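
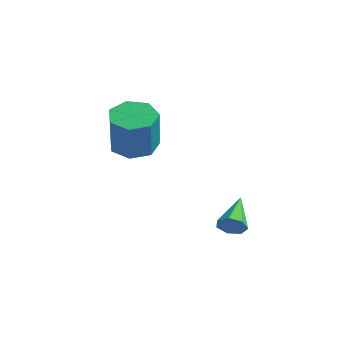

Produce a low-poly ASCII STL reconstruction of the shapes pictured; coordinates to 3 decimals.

solid 
facet normal -0.348 0.280 -0.895
outer loop
vertex -0.005 0.871 1.738
vertex -0.933 0.762 2.065
vertex -0.359 1.569 2.094
endloop
endfacet
facet normal 0.842 0.512 -0.167
outer loop
vertex -0.005 0.871 1.738
vertex -0.359 1.569 2.094
vertex 0.721 0.287 3.609
endloop
endfacet
facet normal 0.842 0.513 -0.167
outer loop
vertex 0.721 0.287 3.609
vertex -0.359 1.569 2.094
vertex 0.367 0.984 3.964
endloop
endfacet
facet normal 0.347 -0.280 0.895
outer loop
vertex 0.721 0.287 3.609
vertex 0.367 0.984 3.964
vertex -0.207 0.178 3.935
endloop
endfacet
facet normal -0.347 0.279 -0.895
outer loop
vertex -0.359 1.569 2.094
vertex -0.933 0.762 2.065
vertex -1.146 1.659 2.427
endloop
endfacet
facet normal 0.202 0.954 0.220
outer loop
vertex -0.359 1.569 2.094
vertex -1.146 1.659 2.427
vertex 0.367 0.984 3.964
endloop
endfacet
facet normal 0.202 0.954 0.220
outer loop
vertex 0.367 0.984 3.964
vertex -1.146 1.659 2.427
vertex -0.42 1.074 4.298
endloop
endfacet
facet normal 0.348 -0.280 0.895
outer loop
vertex 0.367 0.984 3.964
vertex -0.42 1.074 4.298
vertex -0.207 0.178 3.935
endloop
endfacet
facet normal -0.348 0.279 -0.895
outer loop
vertex -1.146 1.659 2.427
vertex -0.933 0.762 2.065
vertex -1.772 1.074 2.488
endloop
endfacet
facet normal -0.590 0.677 0.440
outer loop
vertex -1.146 1.659 2.427
vertex -1.772 1.074 2.488
vertex -0.42 1.074 4.298
endloop
endfacet
facet normal -0.590 0.677 0.441
outer loop
vertex -0.42 1.074 4.298
vertex -1.772 1.074 2.488
vertex -1.046 0.489 4.358
endloop
endfacet
facet normal 0.347 -0.280 0.895
outer loop
vertex -0.42 1.074 4.298
vertex -1.046 0.489 4.358
vertex -0.207 0.178 3.935
endloop
endfacet
facet normal -0.347 0.280 -0.895
outer loop
vertex -1.772 1.074 2.488
vertex -0.933 0.762 2.065
vertex -1.767 0.254 2.23
endloop
endfacet
facet normal -0.938 -0.109 0.330
outer loop
vertex -1.772 1.074 2.488
vertex -1.767 0.254 2.23
vertex -1.046 0.489 4.358
endloop
endfacet
facet normal -0.938 -0.111 0.330
outer loop
vertex -1.046 0.489 4.358
vertex -1.767 0.254 2.23
vertex -1.04 -0.33 4.1
endloop
endfacet
facet normal 0.348 -0.279 0.895
outer loop
vertex -1.046 0.489 4.358
vertex -1.04 -0.33 4.1
vertex -0.207 0.178 3.935
endloop
endfacet
facet normal -0.348 0.280 -0.895
outer loop
vertex -1.767 0.254 2.23
vertex -0.933 0.762 2.065
vertex -1.134 -0.183 1.847
endloop
endfacet
facet normal -0.580 -0.814 -0.029
outer loop
vertex -1.767 0.254 2.23
vertex -1.134 -0.183 1.847
vertex -1.04 -0.33 4.1
endloop
endfacet
facet normal -0.580 -0.814 -0.029
outer loop
vertex -1.04 -0.33 4.1
vertex -1.134 -0.183 1.847
vertex -0.407 -0.767 3.718
endloop
endfacet
facet normal 0.348 -0.279 0.895
outer loop
vertex -1.04 -0.33 4.1
vertex -0.407 -0.767 3.718
vertex -0.207 0.178 3.935
endloop
endfacet
facet normal -0.347 0.280 -0.895
outer loop
vertex -1.134 -0.183 1.847
vertex -0.933 0.762 2.065
vertex -0.35 0.092 1.629
endloop
endfacet
facet normal 0.216 -0.905 -0.366
outer loop
vertex -1.134 -0.183 1.847
vertex -0.35 0.092 1.629
vertex -0.407 -0.767 3.718
endloop
endfacet
facet normal 0.215 -0.905 -0.366
outer loop
vertex -0.407 -0.767 3.718
vertex -0.35 0.092 1.629
vertex 0.377 -0.492 3.499
endloop
endfacet
facet normal 0.348 -0.279 0.895
outer loop
vertex -0.407 -0.767 3.718
vertex 0.377 -0.492 3.499
vertex -0.207 0.178 3.935
endloop
endfacet
facet normal -0.348 0.279 -0.895
outer loop
vertex -0.35 0.092 1.629
vertex -0.933 0.762 2.065
vertex -0.005 0.871 1.738
endloop
endfacet
facet normal 0.847 -0.315 -0.428
outer loop
vertex -0.35 0.092 1.629
vertex -0.005 0.871 1.738
vertex 0.377 -0.492 3.499
endloop
endfacet
facet normal 0.848 -0.314 -0.427
outer loop
vertex 0.377 -0.492 3.499
vertex -0.005 0.871 1.738
vertex 0.721 0.287 3.609
endloop
endfacet
facet normal 0.347 -0.280 0.895
outer loop
vertex 0.377 -0.492 3.499
vertex 0.721 0.287 3.609
vertex -0.207 0.178 3.935
endloop
endfacet
facet normal 0.526 -0.707 -0.473
outer loop
vertex 4.55 1.546 -0.446
vertex 4.066 1.435 -0.818
vertex 4.532 1.836 -0.899
endloop
endfacet
facet normal 0.651 0.651 0.391
outer loop
vertex 4.55 1.546 -0.446
vertex 4.532 1.836 -0.899
vertex 3.134 2.685 0.018
endloop
endfacet
facet normal 0.526 -0.707 -0.472
outer loop
vertex 4.532 1.836 -0.899
vertex 4.066 1.435 -0.818
vertex 4.164 1.824 -1.291
endloop
endfacet
facet normal 0.322 0.887 -0.330
outer loop
vertex 4.532 1.836 -0.899
vertex 4.164 1.824 -1.291
vertex 3.134 2.685 0.018
endloop
endfacet
facet normal 0.528 -0.707 -0.472
outer loop
vertex 4.164 1.824 -1.291
vertex 4.066 1.435 -0.818
vertex 3.722 1.518 -1.327
endloop
endfacet
facet normal -0.370 0.616 -0.696
outer loop
vertex 4.164 1.824 -1.291
vertex 3.722 1.518 -1.327
vertex 3.134 2.685 0.018
endloop
endfacet
facet normal 0.528 -0.706 -0.472
outer loop
vertex 3.722 1.518 -1.327
vertex 4.066 1.435 -0.818
vertex 3.54 1.15 -0.98
endloop
endfacet
facet normal -0.902 0.041 -0.430
outer loop
vertex 3.722 1.518 -1.327
vertex 3.54 1.15 -0.98
vertex 3.134 2.685 0.018
endloop
endfacet
facet normal 0.528 -0.706 -0.473
outer loop
vertex 3.54 1.15 -0.98
vertex 4.066 1.435 -0.818
vertex 3.754 0.996 -0.511
endloop
endfacet
facet normal -0.875 -0.405 0.266
outer loop
vertex 3.54 1.15 -0.98
vertex 3.754 0.996 -0.511
vertex 3.134 2.685 0.018
endloop
endfacet
facet normal 0.528 -0.706 -0.472
outer loop
vertex 3.754 0.996 -0.511
vertex 4.066 1.435 -0.818
vertex 4.203 1.173 -0.273
endloop
endfacet
facet normal -0.309 -0.386 0.869
outer loop
vertex 3.754 0.996 -0.511
vertex 4.203 1.173 -0.273
vertex 3.134 2.685 0.018
endloop
endfacet
facet normal 0.525 -0.708 -0.472
outer loop
vertex 4.203 1.173 -0.273
vertex 4.066 1.435 -0.818
vertex 4.55 1.546 -0.446
endloop
endfacet
facet normal 0.371 0.084 0.925
outer loop
vertex 4.203 1.173 -0.273
vertex 4.55 1.546 -0.446
vertex 3.134 2.685 0.018
endloop
endfacet

endsolid


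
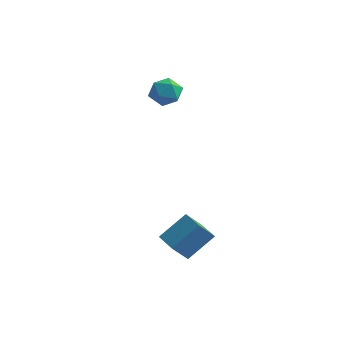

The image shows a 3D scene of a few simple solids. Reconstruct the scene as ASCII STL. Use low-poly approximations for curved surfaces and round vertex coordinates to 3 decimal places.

solid 
facet normal -0.866 0.497 0.057
outer loop
vertex 3.113 -0.12 -1.843
vertex 3.429 0.525 -2.663
vertex 2.498 -1.078 -2.835
endloop
endfacet
facet normal -0.291 -0.592 0.752
outer loop
vertex 3.451 -1.625 -2.897
vertex 3.113 -0.12 -1.843
vertex 2.498 -1.078 -2.835
endloop
endfacet
facet normal -0.866 0.497 0.057
outer loop
vertex 2.498 -1.078 -2.835
vertex 3.429 0.525 -2.663
vertex 2.814 -0.433 -3.654
endloop
endfacet
facet normal -0.407 -0.635 -0.657
outer loop
vertex 2.814 -0.433 -3.654
vertex 3.451 -1.625 -2.897
vertex 2.498 -1.078 -2.835
endloop
endfacet
facet normal 0.407 0.635 0.656
outer loop
vertex 3.113 -0.12 -1.843
vertex 4.382 -0.022 -2.725
vertex 3.429 0.525 -2.663
endloop
endfacet
facet normal -0.290 -0.592 0.752
outer loop
vertex 4.066 -0.667 -1.906
vertex 3.113 -0.12 -1.843
vertex 3.451 -1.625 -2.897
endloop
endfacet
facet normal 0.408 0.634 0.657
outer loop
vertex 4.066 -0.667 -1.906
vertex 4.382 -0.022 -2.725
vertex 3.113 -0.12 -1.843
endloop
endfacet
facet normal 0.291 0.591 -0.752
outer loop
vertex 3.429 0.525 -2.663
vertex 4.382 -0.022 -2.725
vertex 2.814 -0.433 -3.654
endloop
endfacet
facet normal -0.408 -0.635 -0.656
outer loop
vertex 3.767 -0.98 -3.717
vertex 3.451 -1.625 -2.897
vertex 2.814 -0.433 -3.654
endloop
endfacet
facet normal 0.290 0.592 -0.752
outer loop
vertex 2.814 -0.433 -3.654
vertex 4.382 -0.022 -2.725
vertex 3.767 -0.98 -3.717
endloop
endfacet
facet normal 0.866 -0.497 -0.057
outer loop
vertex 3.767 -0.98 -3.717
vertex 4.066 -0.667 -1.906
vertex 3.451 -1.625 -2.897
endloop
endfacet
facet normal 0.866 -0.497 -0.057
outer loop
vertex 4.382 -0.022 -2.725
vertex 4.066 -0.667 -1.906
vertex 3.767 -0.98 -3.717
endloop
endfacet
facet normal -0.653 0.163 0.739
outer loop
vertex -1.185 4.145 2.466
vertex -0.829 3.593 2.902
vertex -0.592 4.344 2.946
endloop
endfacet
facet normal -0.545 0.757 0.360
outer loop
vertex -1.185 4.145 2.466
vertex -0.592 4.344 2.946
vertex -0.636 4.656 2.223
endloop
endfacet
facet normal -0.718 0.620 -0.317
outer loop
vertex -1.185 4.145 2.466
vertex -0.636 4.656 2.223
vertex -0.901 4.098 1.732
endloop
endfacet
facet normal -0.932 -0.059 -0.357
outer loop
vertex -1.185 4.145 2.466
vertex -0.901 4.098 1.732
vertex -1.02 3.441 2.152
endloop
endfacet
facet normal -0.892 -0.341 0.296
outer loop
vertex -1.185 4.145 2.466
vertex -1.02 3.441 2.152
vertex -0.829 3.593 2.902
endloop
endfacet
facet normal 0.153 0.911 0.384
outer loop
vertex -0.636 4.656 2.223
vertex -0.592 4.344 2.946
vertex 0.06 4.419 2.508
endloop
endfacet
facet normal -0.022 -0.051 0.998
outer loop
vertex -0.592 4.344 2.946
vertex -0.829 3.593 2.902
vertex -0.059 3.762 2.928
endloop
endfacet
facet normal -0.410 -0.868 0.280
outer loop
vertex -0.829 3.593 2.902
vertex -1.02 3.441 2.152
vertex -0.324 3.204 2.437
endloop
endfacet
facet normal -0.475 -0.411 -0.778
outer loop
vertex -1.02 3.441 2.152
vertex -0.901 4.098 1.732
vertex -0.368 3.516 1.714
endloop
endfacet
facet normal -0.127 0.689 -0.714
outer loop
vertex -0.901 4.098 1.732
vertex -0.636 4.656 2.223
vertex -0.131 4.267 1.758
endloop
endfacet
facet normal 0.932 0.059 0.357
outer loop
vertex 0.225 3.715 2.194
vertex 0.06 4.419 2.508
vertex -0.059 3.762 2.928
endloop
endfacet
facet normal 0.718 -0.620 0.317
outer loop
vertex 0.225 3.715 2.194
vertex -0.059 3.762 2.928
vertex -0.324 3.204 2.437
endloop
endfacet
facet normal 0.545 -0.757 -0.360
outer loop
vertex 0.225 3.715 2.194
vertex -0.324 3.204 2.437
vertex -0.368 3.516 1.714
endloop
endfacet
facet normal 0.653 -0.163 -0.739
outer loop
vertex 0.225 3.715 2.194
vertex -0.368 3.516 1.714
vertex -0.131 4.267 1.758
endloop
endfacet
facet normal 0.892 0.341 -0.296
outer loop
vertex 0.225 3.715 2.194
vertex -0.131 4.267 1.758
vertex 0.06 4.419 2.508
endloop
endfacet
facet normal 0.475 0.411 0.778
outer loop
vertex -0.059 3.762 2.928
vertex 0.06 4.419 2.508
vertex -0.592 4.344 2.946
endloop
endfacet
facet normal 0.127 -0.689 0.714
outer loop
vertex -0.324 3.204 2.437
vertex -0.059 3.762 2.928
vertex -0.829 3.593 2.902
endloop
endfacet
facet normal -0.153 -0.911 -0.384
outer loop
vertex -0.368 3.516 1.714
vertex -0.324 3.204 2.437
vertex -1.02 3.441 2.152
endloop
endfacet
facet normal 0.022 0.051 -0.998
outer loop
vertex -0.131 4.267 1.758
vertex -0.368 3.516 1.714
vertex -0.901 4.098 1.732
endloop
endfacet
facet normal 0.410 0.868 -0.280
outer loop
vertex 0.06 4.419 2.508
vertex -0.131 4.267 1.758
vertex -0.636 4.656 2.223
endloop
endfacet

endsolid


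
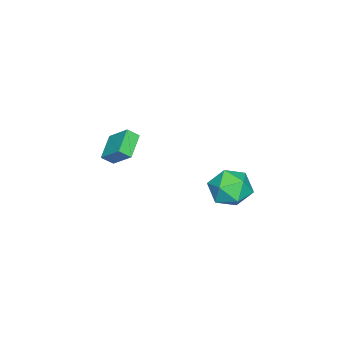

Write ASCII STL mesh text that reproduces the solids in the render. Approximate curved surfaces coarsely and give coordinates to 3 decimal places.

solid 
facet normal -0.375 0.812 0.448
outer loop
vertex 3.542 4.956 -4.115
vertex 2.914 4.22 -3.305
vertex 4.083 4.607 -3.029
endloop
endfacet
facet normal 0.269 0.948 0.171
outer loop
vertex 3.542 4.956 -4.115
vertex 4.083 4.607 -3.029
vertex 4.755 4.609 -4.097
endloop
endfacet
facet normal 0.241 0.814 -0.529
outer loop
vertex 3.542 4.956 -4.115
vertex 4.755 4.609 -4.097
vertex 4.002 4.223 -5.033
endloop
endfacet
facet normal -0.421 0.594 -0.685
outer loop
vertex 3.542 4.956 -4.115
vertex 4.002 4.223 -5.033
vertex 2.864 3.982 -4.543
endloop
endfacet
facet normal -0.801 0.593 -0.082
outer loop
vertex 3.542 4.956 -4.115
vertex 2.864 3.982 -4.543
vertex 2.914 4.22 -3.305
endloop
endfacet
facet normal 0.736 0.494 0.464
outer loop
vertex 4.755 4.609 -4.097
vertex 4.083 4.607 -3.029
vertex 4.876 3.658 -3.277
endloop
endfacet
facet normal -0.306 0.274 0.912
outer loop
vertex 4.083 4.607 -3.029
vertex 2.914 4.22 -3.305
vertex 3.738 3.417 -2.787
endloop
endfacet
facet normal -0.995 -0.079 0.055
outer loop
vertex 2.914 4.22 -3.305
vertex 2.864 3.982 -4.543
vertex 2.985 3.031 -3.723
endloop
endfacet
facet normal -0.380 -0.077 -0.922
outer loop
vertex 2.864 3.982 -4.543
vertex 4.002 4.223 -5.033
vertex 3.657 3.033 -4.791
endloop
endfacet
facet normal 0.690 0.276 -0.669
outer loop
vertex 4.002 4.223 -5.033
vertex 4.755 4.609 -4.097
vertex 4.826 3.42 -4.515
endloop
endfacet
facet normal 0.421 -0.594 0.685
outer loop
vertex 4.198 2.684 -3.705
vertex 4.876 3.658 -3.277
vertex 3.738 3.417 -2.787
endloop
endfacet
facet normal -0.241 -0.814 0.529
outer loop
vertex 4.198 2.684 -3.705
vertex 3.738 3.417 -2.787
vertex 2.985 3.031 -3.723
endloop
endfacet
facet normal -0.269 -0.948 -0.171
outer loop
vertex 4.198 2.684 -3.705
vertex 2.985 3.031 -3.723
vertex 3.657 3.033 -4.791
endloop
endfacet
facet normal 0.375 -0.812 -0.448
outer loop
vertex 4.198 2.684 -3.705
vertex 3.657 3.033 -4.791
vertex 4.826 3.42 -4.515
endloop
endfacet
facet normal 0.801 -0.593 0.082
outer loop
vertex 4.198 2.684 -3.705
vertex 4.826 3.42 -4.515
vertex 4.876 3.658 -3.277
endloop
endfacet
facet normal 0.380 0.077 0.922
outer loop
vertex 3.738 3.417 -2.787
vertex 4.876 3.658 -3.277
vertex 4.083 4.607 -3.029
endloop
endfacet
facet normal -0.690 -0.276 0.669
outer loop
vertex 2.985 3.031 -3.723
vertex 3.738 3.417 -2.787
vertex 2.914 4.22 -3.305
endloop
endfacet
facet normal -0.736 -0.494 -0.464
outer loop
vertex 3.657 3.033 -4.791
vertex 2.985 3.031 -3.723
vertex 2.864 3.982 -4.543
endloop
endfacet
facet normal 0.306 -0.274 -0.912
outer loop
vertex 4.826 3.42 -4.515
vertex 3.657 3.033 -4.791
vertex 4.002 4.223 -5.033
endloop
endfacet
facet normal 0.995 0.079 -0.055
outer loop
vertex 4.876 3.658 -3.277
vertex 4.826 3.42 -4.515
vertex 4.755 4.609 -4.097
endloop
endfacet
facet normal -0.405 0.668 -0.624
outer loop
vertex 2.35 -3.015 -3.502
vertex 2.673 -1.811 -2.422
vertex 3.779 -2.787 -4.184
endloop
endfacet
facet normal -0.196 -0.730 -0.655
outer loop
vertex 4.107 -3.329 -3.678
vertex 2.35 -3.015 -3.502
vertex 3.779 -2.787 -4.184
endloop
endfacet
facet normal -0.404 0.669 -0.624
outer loop
vertex 3.779 -2.787 -4.184
vertex 2.673 -1.811 -2.422
vertex 4.103 -1.583 -3.103
endloop
endfacet
facet normal 0.893 0.142 -0.426
outer loop
vertex 4.103 -1.583 -3.103
vertex 4.107 -3.329 -3.678
vertex 3.779 -2.787 -4.184
endloop
endfacet
facet normal -0.893 -0.143 0.426
outer loop
vertex 2.35 -3.015 -3.502
vertex 3.001 -2.353 -1.916
vertex 2.673 -1.811 -2.422
endloop
endfacet
facet normal -0.196 -0.729 -0.656
outer loop
vertex 2.677 -3.557 -2.997
vertex 2.35 -3.015 -3.502
vertex 4.107 -3.329 -3.678
endloop
endfacet
facet normal -0.893 -0.142 0.426
outer loop
vertex 2.677 -3.557 -2.997
vertex 3.001 -2.353 -1.916
vertex 2.35 -3.015 -3.502
endloop
endfacet
facet normal 0.196 0.730 0.655
outer loop
vertex 2.673 -1.811 -2.422
vertex 3.001 -2.353 -1.916
vertex 4.103 -1.583 -3.103
endloop
endfacet
facet normal 0.894 0.142 -0.426
outer loop
vertex 4.43 -2.125 -2.598
vertex 4.107 -3.329 -3.678
vertex 4.103 -1.583 -3.103
endloop
endfacet
facet normal 0.196 0.729 0.655
outer loop
vertex 4.103 -1.583 -3.103
vertex 3.001 -2.353 -1.916
vertex 4.43 -2.125 -2.598
endloop
endfacet
facet normal 0.404 -0.668 0.624
outer loop
vertex 4.43 -2.125 -2.598
vertex 2.677 -3.557 -2.997
vertex 4.107 -3.329 -3.678
endloop
endfacet
facet normal 0.404 -0.669 0.624
outer loop
vertex 3.001 -2.353 -1.916
vertex 2.677 -3.557 -2.997
vertex 4.43 -2.125 -2.598
endloop
endfacet

endsolid


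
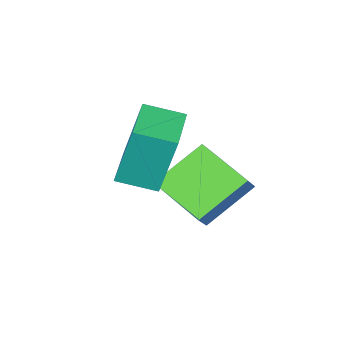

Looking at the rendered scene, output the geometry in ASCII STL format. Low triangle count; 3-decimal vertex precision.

solid 
facet normal -0.698 0.667 -0.262
outer loop
vertex -0.714 -3.431 0.397
vertex 0.547 -2.151 0.298
vertex -0.406 -3.889 -1.588
endloop
endfacet
facet normal -0.701 -0.711 0.055
outer loop
vertex 0.473 -4.729 -1.258
vertex -0.714 -3.431 0.397
vertex -0.406 -3.889 -1.588
endloop
endfacet
facet normal -0.698 0.667 -0.262
outer loop
vertex -0.406 -3.889 -1.588
vertex 0.547 -2.151 0.298
vertex 0.855 -2.608 -1.687
endloop
endfacet
facet normal 0.150 -0.222 -0.964
outer loop
vertex 0.855 -2.608 -1.687
vertex 0.473 -4.729 -1.258
vertex -0.406 -3.889 -1.588
endloop
endfacet
facet normal -0.150 0.222 0.964
outer loop
vertex -0.714 -3.431 0.397
vertex 1.426 -2.991 0.628
vertex 0.547 -2.151 0.298
endloop
endfacet
facet normal -0.701 -0.711 0.055
outer loop
vertex 0.165 -4.272 0.727
vertex -0.714 -3.431 0.397
vertex 0.473 -4.729 -1.258
endloop
endfacet
facet normal -0.150 0.222 0.964
outer loop
vertex 0.165 -4.272 0.727
vertex 1.426 -2.991 0.628
vertex -0.714 -3.431 0.397
endloop
endfacet
facet normal 0.701 0.711 -0.055
outer loop
vertex 0.547 -2.151 0.298
vertex 1.426 -2.991 0.628
vertex 0.855 -2.608 -1.687
endloop
endfacet
facet normal 0.150 -0.222 -0.964
outer loop
vertex 1.734 -3.449 -1.357
vertex 0.473 -4.729 -1.258
vertex 0.855 -2.608 -1.687
endloop
endfacet
facet normal 0.701 0.711 -0.055
outer loop
vertex 0.855 -2.608 -1.687
vertex 1.426 -2.991 0.628
vertex 1.734 -3.449 -1.357
endloop
endfacet
facet normal 0.698 -0.667 0.262
outer loop
vertex 1.734 -3.449 -1.357
vertex 0.165 -4.272 0.727
vertex 0.473 -4.729 -1.258
endloop
endfacet
facet normal 0.698 -0.667 0.262
outer loop
vertex 1.426 -2.991 0.628
vertex 0.165 -4.272 0.727
vertex 1.734 -3.449 -1.357
endloop
endfacet
facet normal -0.613 -0.389 -0.688
outer loop
vertex -2.177 -4.26 -1.975
vertex -2.436 -2.532 -2.72
vertex -0.682 -4.542 -3.147
endloop
endfacet
facet normal 0.136 -0.910 0.392
outer loop
vertex -0.124 -4.188 -2.52
vertex -2.177 -4.26 -1.975
vertex -0.682 -4.542 -3.147
endloop
endfacet
facet normal -0.613 -0.388 -0.688
outer loop
vertex -0.682 -4.542 -3.147
vertex -2.436 -2.532 -2.72
vertex -0.941 -2.813 -3.892
endloop
endfacet
facet normal 0.779 -0.146 -0.610
outer loop
vertex -0.941 -2.813 -3.892
vertex -0.124 -4.188 -2.52
vertex -0.682 -4.542 -3.147
endloop
endfacet
facet normal -0.779 0.146 0.610
outer loop
vertex -2.177 -4.26 -1.975
vertex -1.878 -2.178 -2.093
vertex -2.436 -2.532 -2.72
endloop
endfacet
facet normal 0.136 -0.910 0.391
outer loop
vertex -1.619 -3.907 -1.348
vertex -2.177 -4.26 -1.975
vertex -0.124 -4.188 -2.52
endloop
endfacet
facet normal -0.778 0.146 0.610
outer loop
vertex -1.619 -3.907 -1.348
vertex -1.878 -2.178 -2.093
vertex -2.177 -4.26 -1.975
endloop
endfacet
facet normal -0.136 0.910 -0.392
outer loop
vertex -2.436 -2.532 -2.72
vertex -1.878 -2.178 -2.093
vertex -0.941 -2.813 -3.892
endloop
endfacet
facet normal 0.778 -0.146 -0.610
outer loop
vertex -0.383 -2.46 -3.265
vertex -0.124 -4.188 -2.52
vertex -0.941 -2.813 -3.892
endloop
endfacet
facet normal -0.135 0.910 -0.392
outer loop
vertex -0.941 -2.813 -3.892
vertex -1.878 -2.178 -2.093
vertex -0.383 -2.46 -3.265
endloop
endfacet
facet normal 0.613 0.389 0.688
outer loop
vertex -0.383 -2.46 -3.265
vertex -1.619 -3.907 -1.348
vertex -0.124 -4.188 -2.52
endloop
endfacet
facet normal 0.613 0.388 0.688
outer loop
vertex -1.878 -2.178 -2.093
vertex -1.619 -3.907 -1.348
vertex -0.383 -2.46 -3.265
endloop
endfacet

endsolid


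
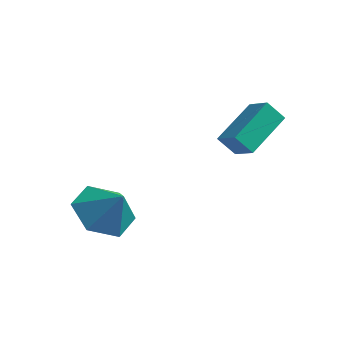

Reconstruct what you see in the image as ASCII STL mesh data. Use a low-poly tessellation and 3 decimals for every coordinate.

solid 
facet normal -0.539 -0.347 0.767
outer loop
vertex -0.491 -0.783 2.758
vertex -0.303 0.722 3.57
vertex -1.234 -0.482 2.372
endloop
endfacet
facet normal -0.110 -0.875 -0.471
outer loop
vertex -0.797 -0.202 1.75
vertex -0.491 -0.783 2.758
vertex -1.234 -0.482 2.372
endloop
endfacet
facet normal -0.540 -0.346 0.767
outer loop
vertex -1.234 -0.482 2.372
vertex -0.303 0.722 3.57
vertex -1.046 1.023 3.183
endloop
endfacet
facet normal -0.835 0.338 -0.434
outer loop
vertex -1.046 1.023 3.183
vertex -0.797 -0.202 1.75
vertex -1.234 -0.482 2.372
endloop
endfacet
facet normal 0.835 -0.339 0.434
outer loop
vertex -0.491 -0.783 2.758
vertex 0.134 1.002 2.948
vertex -0.303 0.722 3.57
endloop
endfacet
facet normal -0.109 -0.875 -0.471
outer loop
vertex -0.054 -0.503 2.137
vertex -0.491 -0.783 2.758
vertex -0.797 -0.202 1.75
endloop
endfacet
facet normal 0.835 -0.338 0.435
outer loop
vertex -0.054 -0.503 2.137
vertex 0.134 1.002 2.948
vertex -0.491 -0.783 2.758
endloop
endfacet
facet normal 0.109 0.875 0.471
outer loop
vertex -0.303 0.722 3.57
vertex 0.134 1.002 2.948
vertex -1.046 1.023 3.183
endloop
endfacet
facet normal -0.835 0.339 -0.435
outer loop
vertex -0.609 1.303 2.562
vertex -0.797 -0.202 1.75
vertex -1.046 1.023 3.183
endloop
endfacet
facet normal 0.109 0.875 0.472
outer loop
vertex -1.046 1.023 3.183
vertex 0.134 1.002 2.948
vertex -0.609 1.303 2.562
endloop
endfacet
facet normal 0.540 0.346 -0.767
outer loop
vertex -0.609 1.303 2.562
vertex -0.054 -0.503 2.137
vertex -0.797 -0.202 1.75
endloop
endfacet
facet normal 0.539 0.346 -0.768
outer loop
vertex 0.134 1.002 2.948
vertex -0.054 -0.503 2.137
vertex -0.609 1.303 2.562
endloop
endfacet
facet normal -0.651 0.088 -0.754
outer loop
vertex -3.159 -2.638 -1.207
vertex -3.911 -2.337 -0.522
vertex -3.286 -1.611 -0.977
endloop
endfacet
facet normal 0.991 0.130 -0.035
outer loop
vertex -3.159 -2.638 -1.207
vertex -3.286 -1.611 -0.977
vertex -3.129 -2.443 0.382
endloop
endfacet
facet normal -0.651 0.088 -0.754
outer loop
vertex -3.286 -1.611 -0.977
vertex -3.911 -2.337 -0.522
vertex -4.038 -1.31 -0.292
endloop
endfacet
facet normal 0.611 0.705 0.361
outer loop
vertex -3.286 -1.611 -0.977
vertex -4.038 -1.31 -0.292
vertex -3.129 -2.443 0.382
endloop
endfacet
facet normal -0.651 0.088 -0.754
outer loop
vertex -4.038 -1.31 -0.292
vertex -3.911 -2.337 -0.522
vertex -4.662 -2.036 0.162
endloop
endfacet
facet normal 0.016 0.520 0.854
outer loop
vertex -4.038 -1.31 -0.292
vertex -4.662 -2.036 0.162
vertex -3.129 -2.443 0.382
endloop
endfacet
facet normal -0.651 0.088 -0.754
outer loop
vertex -4.662 -2.036 0.162
vertex -3.911 -2.337 -0.522
vertex -4.535 -3.063 -0.068
endloop
endfacet
facet normal -0.200 -0.238 0.951
outer loop
vertex -4.662 -2.036 0.162
vertex -4.535 -3.063 -0.068
vertex -3.129 -2.443 0.382
endloop
endfacet
facet normal -0.651 0.088 -0.754
outer loop
vertex -4.535 -3.063 -0.068
vertex -3.911 -2.337 -0.522
vertex -3.784 -3.364 -0.752
endloop
endfacet
facet normal 0.180 -0.812 0.555
outer loop
vertex -4.535 -3.063 -0.068
vertex -3.784 -3.364 -0.752
vertex -3.129 -2.443 0.382
endloop
endfacet
facet normal -0.651 0.088 -0.754
outer loop
vertex -3.784 -3.364 -0.752
vertex -3.911 -2.337 -0.522
vertex -3.159 -2.638 -1.207
endloop
endfacet
facet normal 0.775 -0.628 0.062
outer loop
vertex -3.784 -3.364 -0.752
vertex -3.159 -2.638 -1.207
vertex -3.129 -2.443 0.382
endloop
endfacet

endsolid


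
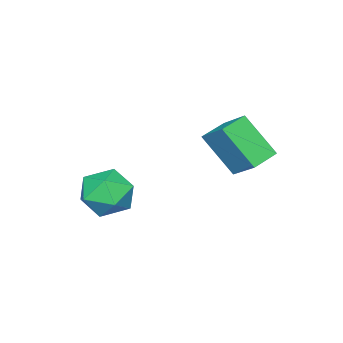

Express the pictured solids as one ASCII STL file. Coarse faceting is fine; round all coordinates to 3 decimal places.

solid 
facet normal 0.055 -0.264 0.963
outer loop
vertex 3.16 -1.761 -2.619
vertex 2.19 -2.137 -2.667
vertex 3.0 -2.755 -2.882
endloop
endfacet
facet normal 0.699 -0.286 0.656
outer loop
vertex 3.16 -1.761 -2.619
vertex 3.0 -2.755 -2.882
vertex 3.71 -2.19 -3.392
endloop
endfacet
facet normal 0.842 0.364 0.398
outer loop
vertex 3.16 -1.761 -2.619
vertex 3.71 -2.19 -3.392
vertex 3.339 -1.222 -3.491
endloop
endfacet
facet normal 0.288 0.787 0.546
outer loop
vertex 3.16 -1.761 -2.619
vertex 3.339 -1.222 -3.491
vertex 2.4 -1.189 -3.043
endloop
endfacet
facet normal -0.199 0.399 0.895
outer loop
vertex 3.16 -1.761 -2.619
vertex 2.4 -1.189 -3.043
vertex 2.19 -2.137 -2.667
endloop
endfacet
facet normal 0.665 -0.740 0.106
outer loop
vertex 3.71 -2.19 -3.392
vertex 3.0 -2.755 -2.882
vertex 3.08 -2.831 -3.917
endloop
endfacet
facet normal -0.377 -0.703 0.603
outer loop
vertex 3.0 -2.755 -2.882
vertex 2.19 -2.137 -2.667
vertex 2.141 -2.798 -3.469
endloop
endfacet
facet normal -0.787 0.370 0.493
outer loop
vertex 2.19 -2.137 -2.667
vertex 2.4 -1.189 -3.043
vertex 1.77 -1.83 -3.568
endloop
endfacet
facet normal 0.000 0.997 -0.073
outer loop
vertex 2.4 -1.189 -3.043
vertex 3.339 -1.222 -3.491
vertex 2.48 -1.265 -4.078
endloop
endfacet
facet normal 0.897 0.312 -0.312
outer loop
vertex 3.339 -1.222 -3.491
vertex 3.71 -2.19 -3.392
vertex 3.29 -1.883 -4.293
endloop
endfacet
facet normal -0.288 -0.787 -0.546
outer loop
vertex 2.32 -2.259 -4.341
vertex 3.08 -2.831 -3.917
vertex 2.141 -2.798 -3.469
endloop
endfacet
facet normal -0.842 -0.364 -0.398
outer loop
vertex 2.32 -2.259 -4.341
vertex 2.141 -2.798 -3.469
vertex 1.77 -1.83 -3.568
endloop
endfacet
facet normal -0.699 0.286 -0.656
outer loop
vertex 2.32 -2.259 -4.341
vertex 1.77 -1.83 -3.568
vertex 2.48 -1.265 -4.078
endloop
endfacet
facet normal -0.055 0.264 -0.963
outer loop
vertex 2.32 -2.259 -4.341
vertex 2.48 -1.265 -4.078
vertex 3.29 -1.883 -4.293
endloop
endfacet
facet normal 0.199 -0.399 -0.895
outer loop
vertex 2.32 -2.259 -4.341
vertex 3.29 -1.883 -4.293
vertex 3.08 -2.831 -3.917
endloop
endfacet
facet normal -0.000 -0.997 0.073
outer loop
vertex 2.141 -2.798 -3.469
vertex 3.08 -2.831 -3.917
vertex 3.0 -2.755 -2.882
endloop
endfacet
facet normal -0.897 -0.312 0.312
outer loop
vertex 1.77 -1.83 -3.568
vertex 2.141 -2.798 -3.469
vertex 2.19 -2.137 -2.667
endloop
endfacet
facet normal -0.665 0.740 -0.106
outer loop
vertex 2.48 -1.265 -4.078
vertex 1.77 -1.83 -3.568
vertex 2.4 -1.189 -3.043
endloop
endfacet
facet normal 0.377 0.703 -0.603
outer loop
vertex 3.29 -1.883 -4.293
vertex 2.48 -1.265 -4.078
vertex 3.339 -1.222 -3.491
endloop
endfacet
facet normal 0.787 -0.370 -0.493
outer loop
vertex 3.08 -2.831 -3.917
vertex 3.29 -1.883 -4.293
vertex 3.71 -2.19 -3.392
endloop
endfacet
facet normal -0.970 0.134 0.200
outer loop
vertex -1.564 -0.43 -1.624
vertex -1.256 0.596 -0.819
vertex -1.701 0.752 -3.079
endloop
endfacet
facet normal -0.229 -0.766 -0.601
outer loop
vertex -0.624 0.604 -3.301
vertex -1.564 -0.43 -1.624
vertex -1.701 0.752 -3.079
endloop
endfacet
facet normal -0.971 0.133 0.200
outer loop
vertex -1.701 0.752 -3.079
vertex -1.256 0.596 -0.819
vertex -1.394 1.779 -2.274
endloop
endfacet
facet normal -0.073 0.629 -0.774
outer loop
vertex -1.394 1.779 -2.274
vertex -0.624 0.604 -3.301
vertex -1.701 0.752 -3.079
endloop
endfacet
facet normal 0.073 -0.629 0.774
outer loop
vertex -1.564 -0.43 -1.624
vertex -0.179 0.448 -1.041
vertex -1.256 0.596 -0.819
endloop
endfacet
facet normal -0.230 -0.766 -0.601
outer loop
vertex -0.486 -0.579 -1.846
vertex -1.564 -0.43 -1.624
vertex -0.624 0.604 -3.301
endloop
endfacet
facet normal 0.073 -0.629 0.774
outer loop
vertex -0.486 -0.579 -1.846
vertex -0.179 0.448 -1.041
vertex -1.564 -0.43 -1.624
endloop
endfacet
facet normal 0.229 0.766 0.601
outer loop
vertex -1.256 0.596 -0.819
vertex -0.179 0.448 -1.041
vertex -1.394 1.779 -2.274
endloop
endfacet
facet normal -0.072 0.629 -0.774
outer loop
vertex -0.316 1.63 -2.496
vertex -0.624 0.604 -3.301
vertex -1.394 1.779 -2.274
endloop
endfacet
facet normal 0.230 0.766 0.601
outer loop
vertex -1.394 1.779 -2.274
vertex -0.179 0.448 -1.041
vertex -0.316 1.63 -2.496
endloop
endfacet
facet normal 0.970 -0.134 -0.201
outer loop
vertex -0.316 1.63 -2.496
vertex -0.486 -0.579 -1.846
vertex -0.624 0.604 -3.301
endloop
endfacet
facet normal 0.971 -0.134 -0.200
outer loop
vertex -0.179 0.448 -1.041
vertex -0.486 -0.579 -1.846
vertex -0.316 1.63 -2.496
endloop
endfacet

endsolid


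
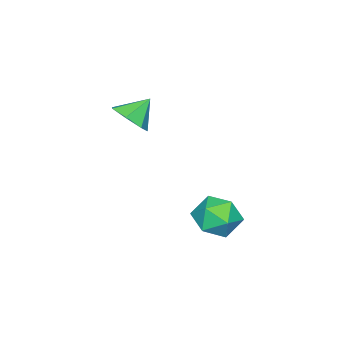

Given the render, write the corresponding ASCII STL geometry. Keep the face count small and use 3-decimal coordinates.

solid 
facet normal 0.640 -0.359 -0.679
outer loop
vertex 0.96 -2.867 3.089
vertex 0.441 -2.359 2.331
vertex 1.247 -2.021 2.912
endloop
endfacet
facet normal 0.234 0.122 0.964
outer loop
vertex 0.96 -2.867 3.089
vertex 1.247 -2.021 2.912
vertex -0.481 -1.841 3.309
endloop
endfacet
facet normal 0.640 -0.359 -0.679
outer loop
vertex 1.247 -2.021 2.912
vertex 0.441 -2.359 2.331
vertex 0.928 -1.429 2.298
endloop
endfacet
facet normal 0.220 0.757 0.615
outer loop
vertex 1.247 -2.021 2.912
vertex 0.928 -1.429 2.298
vertex -0.481 -1.841 3.309
endloop
endfacet
facet normal 0.640 -0.359 -0.679
outer loop
vertex 0.928 -1.429 2.298
vertex 0.441 -2.359 2.331
vertex 0.241 -1.538 1.708
endloop
endfacet
facet normal -0.225 0.971 0.082
outer loop
vertex 0.928 -1.429 2.298
vertex 0.241 -1.538 1.708
vertex -0.481 -1.841 3.309
endloop
endfacet
facet normal 0.640 -0.360 -0.679
outer loop
vertex 0.241 -1.538 1.708
vertex 0.441 -2.359 2.331
vertex -0.295 -2.265 1.588
endloop
endfacet
facet normal -0.765 0.602 -0.231
outer loop
vertex 0.241 -1.538 1.708
vertex -0.295 -2.265 1.588
vertex -0.481 -1.841 3.309
endloop
endfacet
facet normal 0.640 -0.359 -0.679
outer loop
vertex -0.295 -2.265 1.588
vertex 0.441 -2.359 2.331
vertex -0.277 -3.063 2.027
endloop
endfacet
facet normal -0.993 -0.072 -0.090
outer loop
vertex -0.295 -2.265 1.588
vertex -0.277 -3.063 2.027
vertex -0.481 -1.841 3.309
endloop
endfacet
facet normal 0.640 -0.360 -0.678
outer loop
vertex -0.277 -3.063 2.027
vertex 0.441 -2.359 2.331
vertex 0.281 -3.331 2.696
endloop
endfacet
facet normal -0.739 -0.542 0.399
outer loop
vertex -0.277 -3.063 2.027
vertex 0.281 -3.331 2.696
vertex -0.481 -1.841 3.309
endloop
endfacet
facet normal 0.639 -0.360 -0.679
outer loop
vertex 0.281 -3.331 2.696
vertex 0.441 -2.359 2.331
vertex 0.96 -2.867 3.089
endloop
endfacet
facet normal -0.192 -0.456 0.869
outer loop
vertex 0.281 -3.331 2.696
vertex 0.96 -2.867 3.089
vertex -0.481 -1.841 3.309
endloop
endfacet
facet normal -0.629 -0.002 0.778
outer loop
vertex -1.412 1.772 -2.697
vertex -0.646 1.015 -2.08
vertex -0.521 2.245 -1.975
endloop
endfacet
facet normal -0.667 0.614 0.421
outer loop
vertex -1.412 1.772 -2.697
vertex -0.521 2.245 -1.975
vertex -0.755 2.751 -3.084
endloop
endfacet
facet normal -0.847 0.468 -0.254
outer loop
vertex -1.412 1.772 -2.697
vertex -0.755 2.751 -3.084
vertex -1.025 1.833 -3.874
endloop
endfacet
facet normal -0.918 -0.240 -0.314
outer loop
vertex -1.412 1.772 -2.697
vertex -1.025 1.833 -3.874
vertex -0.957 0.76 -3.254
endloop
endfacet
facet normal -0.784 -0.530 0.323
outer loop
vertex -1.412 1.772 -2.697
vertex -0.957 0.76 -3.254
vertex -0.646 1.015 -2.08
endloop
endfacet
facet normal -0.018 0.908 0.418
outer loop
vertex -0.755 2.751 -3.084
vertex -0.521 2.245 -1.975
vertex 0.417 2.6 -2.706
endloop
endfacet
facet normal 0.046 -0.090 0.995
outer loop
vertex -0.521 2.245 -1.975
vertex -0.646 1.015 -2.08
vertex 0.485 1.527 -2.086
endloop
endfacet
facet normal -0.205 -0.944 0.259
outer loop
vertex -0.646 1.015 -2.08
vertex -0.957 0.76 -3.254
vertex 0.215 0.609 -2.876
endloop
endfacet
facet normal -0.423 -0.473 -0.773
outer loop
vertex -0.957 0.76 -3.254
vertex -1.025 1.833 -3.874
vertex -0.019 1.115 -3.985
endloop
endfacet
facet normal -0.307 0.671 -0.675
outer loop
vertex -1.025 1.833 -3.874
vertex -0.755 2.751 -3.084
vertex 0.106 2.345 -3.88
endloop
endfacet
facet normal 0.918 0.240 0.314
outer loop
vertex 0.872 1.588 -3.263
vertex 0.417 2.6 -2.706
vertex 0.485 1.527 -2.086
endloop
endfacet
facet normal 0.847 -0.468 0.254
outer loop
vertex 0.872 1.588 -3.263
vertex 0.485 1.527 -2.086
vertex 0.215 0.609 -2.876
endloop
endfacet
facet normal 0.667 -0.614 -0.421
outer loop
vertex 0.872 1.588 -3.263
vertex 0.215 0.609 -2.876
vertex -0.019 1.115 -3.985
endloop
endfacet
facet normal 0.629 0.002 -0.778
outer loop
vertex 0.872 1.588 -3.263
vertex -0.019 1.115 -3.985
vertex 0.106 2.345 -3.88
endloop
endfacet
facet normal 0.784 0.530 -0.323
outer loop
vertex 0.872 1.588 -3.263
vertex 0.106 2.345 -3.88
vertex 0.417 2.6 -2.706
endloop
endfacet
facet normal 0.423 0.473 0.773
outer loop
vertex 0.485 1.527 -2.086
vertex 0.417 2.6 -2.706
vertex -0.521 2.245 -1.975
endloop
endfacet
facet normal 0.307 -0.671 0.675
outer loop
vertex 0.215 0.609 -2.876
vertex 0.485 1.527 -2.086
vertex -0.646 1.015 -2.08
endloop
endfacet
facet normal 0.018 -0.908 -0.418
outer loop
vertex -0.019 1.115 -3.985
vertex 0.215 0.609 -2.876
vertex -0.957 0.76 -3.254
endloop
endfacet
facet normal -0.046 0.090 -0.995
outer loop
vertex 0.106 2.345 -3.88
vertex -0.019 1.115 -3.985
vertex -1.025 1.833 -3.874
endloop
endfacet
facet normal 0.205 0.944 -0.259
outer loop
vertex 0.417 2.6 -2.706
vertex 0.106 2.345 -3.88
vertex -0.755 2.751 -3.084
endloop
endfacet

endsolid


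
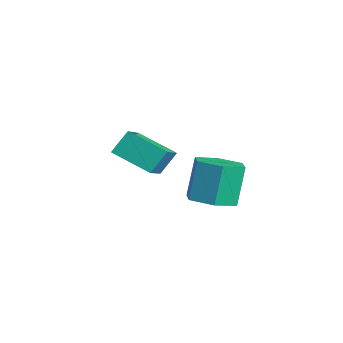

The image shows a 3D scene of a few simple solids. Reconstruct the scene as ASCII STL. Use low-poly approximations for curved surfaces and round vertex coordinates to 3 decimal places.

solid 
facet normal -0.718 -0.582 0.381
outer loop
vertex -0.236 -1.357 -0.167
vertex -1.542 -0.389 -1.15
vertex -0.111 -2.099 -1.064
endloop
endfacet
facet normal 0.688 -0.510 0.517
outer loop
vertex 1.182 -1.051 -1.75
vertex -0.236 -1.357 -0.167
vertex -0.111 -2.099 -1.064
endloop
endfacet
facet normal -0.718 -0.582 0.381
outer loop
vertex -0.111 -2.099 -1.064
vertex -1.542 -0.389 -1.15
vertex -1.417 -1.13 -2.047
endloop
endfacet
facet normal 0.107 -0.633 -0.766
outer loop
vertex -1.417 -1.13 -2.047
vertex 1.182 -1.051 -1.75
vertex -0.111 -2.099 -1.064
endloop
endfacet
facet normal -0.107 0.634 0.766
outer loop
vertex -0.236 -1.357 -0.167
vertex -0.249 0.659 -1.836
vertex -1.542 -0.389 -1.15
endloop
endfacet
facet normal 0.687 -0.510 0.517
outer loop
vertex 1.057 -0.31 -0.853
vertex -0.236 -1.357 -0.167
vertex 1.182 -1.051 -1.75
endloop
endfacet
facet normal -0.107 0.634 0.766
outer loop
vertex 1.057 -0.31 -0.853
vertex -0.249 0.659 -1.836
vertex -0.236 -1.357 -0.167
endloop
endfacet
facet normal -0.688 0.510 -0.517
outer loop
vertex -1.542 -0.389 -1.15
vertex -0.249 0.659 -1.836
vertex -1.417 -1.13 -2.047
endloop
endfacet
facet normal 0.107 -0.634 -0.766
outer loop
vertex -0.124 -0.083 -2.733
vertex 1.182 -1.051 -1.75
vertex -1.417 -1.13 -2.047
endloop
endfacet
facet normal -0.687 0.510 -0.517
outer loop
vertex -1.417 -1.13 -2.047
vertex -0.249 0.659 -1.836
vertex -0.124 -0.083 -2.733
endloop
endfacet
facet normal 0.718 0.582 -0.381
outer loop
vertex -0.124 -0.083 -2.733
vertex 1.057 -0.31 -0.853
vertex 1.182 -1.051 -1.75
endloop
endfacet
facet normal 0.719 0.582 -0.381
outer loop
vertex -0.249 0.659 -1.836
vertex 1.057 -0.31 -0.853
vertex -0.124 -0.083 -2.733
endloop
endfacet
facet normal 0.242 -0.296 -0.924
outer loop
vertex 4.584 0.881 -2.092
vertex 3.786 0.245 -2.097
vertex 3.678 1.202 -2.432
endloop
endfacet
facet normal 0.390 0.902 -0.187
outer loop
vertex 4.584 0.881 -2.092
vertex 3.678 1.202 -2.432
vertex 4.151 1.411 -0.438
endloop
endfacet
facet normal 0.390 0.902 -0.187
outer loop
vertex 4.151 1.411 -0.438
vertex 3.678 1.202 -2.432
vertex 3.245 1.732 -0.778
endloop
endfacet
facet normal -0.242 0.296 0.924
outer loop
vertex 4.151 1.411 -0.438
vertex 3.245 1.732 -0.778
vertex 3.354 0.775 -0.443
endloop
endfacet
facet normal 0.242 -0.296 -0.924
outer loop
vertex 3.678 1.202 -2.432
vertex 3.786 0.245 -2.097
vertex 2.88 0.567 -2.437
endloop
endfacet
facet normal -0.574 0.724 -0.382
outer loop
vertex 3.678 1.202 -2.432
vertex 2.88 0.567 -2.437
vertex 3.245 1.732 -0.778
endloop
endfacet
facet normal -0.575 0.724 -0.382
outer loop
vertex 3.245 1.732 -0.778
vertex 2.88 0.567 -2.437
vertex 2.447 1.096 -0.783
endloop
endfacet
facet normal -0.242 0.296 0.924
outer loop
vertex 3.245 1.732 -0.778
vertex 2.447 1.096 -0.783
vertex 3.354 0.775 -0.443
endloop
endfacet
facet normal 0.242 -0.296 -0.924
outer loop
vertex 2.88 0.567 -2.437
vertex 3.786 0.245 -2.097
vertex 2.989 -0.391 -2.102
endloop
endfacet
facet normal -0.964 -0.178 -0.196
outer loop
vertex 2.88 0.567 -2.437
vertex 2.989 -0.391 -2.102
vertex 2.447 1.096 -0.783
endloop
endfacet
facet normal -0.964 -0.178 -0.195
outer loop
vertex 2.447 1.096 -0.783
vertex 2.989 -0.391 -2.102
vertex 2.556 0.139 -0.448
endloop
endfacet
facet normal -0.242 0.296 0.924
outer loop
vertex 2.447 1.096 -0.783
vertex 2.556 0.139 -0.448
vertex 3.354 0.775 -0.443
endloop
endfacet
facet normal 0.242 -0.296 -0.924
outer loop
vertex 2.989 -0.391 -2.102
vertex 3.786 0.245 -2.097
vertex 3.895 -0.712 -1.762
endloop
endfacet
facet normal -0.390 -0.902 0.187
outer loop
vertex 2.989 -0.391 -2.102
vertex 3.895 -0.712 -1.762
vertex 2.556 0.139 -0.448
endloop
endfacet
facet normal -0.390 -0.902 0.187
outer loop
vertex 2.556 0.139 -0.448
vertex 3.895 -0.712 -1.762
vertex 3.462 -0.182 -0.108
endloop
endfacet
facet normal -0.242 0.296 0.924
outer loop
vertex 2.556 0.139 -0.448
vertex 3.462 -0.182 -0.108
vertex 3.354 0.775 -0.443
endloop
endfacet
facet normal 0.242 -0.296 -0.924
outer loop
vertex 3.895 -0.712 -1.762
vertex 3.786 0.245 -2.097
vertex 4.693 -0.076 -1.757
endloop
endfacet
facet normal 0.574 -0.724 0.382
outer loop
vertex 3.895 -0.712 -1.762
vertex 4.693 -0.076 -1.757
vertex 3.462 -0.182 -0.108
endloop
endfacet
facet normal 0.574 -0.724 0.382
outer loop
vertex 3.462 -0.182 -0.108
vertex 4.693 -0.076 -1.757
vertex 4.26 0.453 -0.103
endloop
endfacet
facet normal -0.242 0.296 0.924
outer loop
vertex 3.462 -0.182 -0.108
vertex 4.26 0.453 -0.103
vertex 3.354 0.775 -0.443
endloop
endfacet
facet normal 0.242 -0.296 -0.924
outer loop
vertex 4.693 -0.076 -1.757
vertex 3.786 0.245 -2.097
vertex 4.584 0.881 -2.092
endloop
endfacet
facet normal 0.964 0.178 0.195
outer loop
vertex 4.693 -0.076 -1.757
vertex 4.584 0.881 -2.092
vertex 4.26 0.453 -0.103
endloop
endfacet
facet normal 0.964 0.178 0.195
outer loop
vertex 4.26 0.453 -0.103
vertex 4.584 0.881 -2.092
vertex 4.151 1.411 -0.438
endloop
endfacet
facet normal -0.242 0.296 0.924
outer loop
vertex 4.26 0.453 -0.103
vertex 4.151 1.411 -0.438
vertex 3.354 0.775 -0.443
endloop
endfacet

endsolid


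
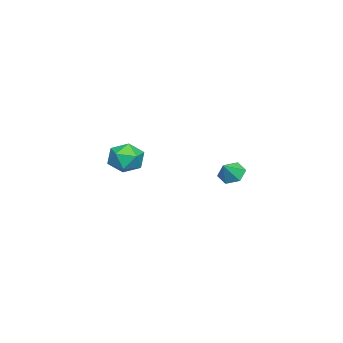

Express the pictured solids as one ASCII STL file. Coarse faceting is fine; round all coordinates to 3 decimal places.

solid 
facet normal -0.027 0.715 0.698
outer loop
vertex -1.584 -2.694 1.218
vertex -1.074 -3.376 1.937
vertex -0.471 -2.71 1.278
endloop
endfacet
facet normal 0.012 0.999 0.043
outer loop
vertex -1.584 -2.694 1.218
vertex -0.471 -2.71 1.278
vertex -0.975 -2.661 0.285
endloop
endfacet
facet normal -0.549 0.767 -0.331
outer loop
vertex -1.584 -2.694 1.218
vertex -0.975 -2.661 0.285
vertex -1.89 -3.296 0.331
endloop
endfacet
facet normal -0.936 0.341 0.092
outer loop
vertex -1.584 -2.694 1.218
vertex -1.89 -3.296 0.331
vertex -1.951 -3.738 1.352
endloop
endfacet
facet normal -0.613 0.309 0.727
outer loop
vertex -1.584 -2.694 1.218
vertex -1.951 -3.738 1.352
vertex -1.074 -3.376 1.937
endloop
endfacet
facet normal 0.603 0.751 -0.269
outer loop
vertex -0.975 -2.661 0.285
vertex -0.471 -2.71 1.278
vertex -0.089 -3.322 0.428
endloop
endfacet
facet normal 0.540 0.292 0.789
outer loop
vertex -0.471 -2.71 1.278
vertex -1.074 -3.376 1.937
vertex -0.15 -3.764 1.449
endloop
endfacet
facet normal -0.408 -0.365 0.837
outer loop
vertex -1.074 -3.376 1.937
vertex -1.951 -3.738 1.352
vertex -1.065 -4.399 1.495
endloop
endfacet
facet normal -0.930 -0.314 -0.192
outer loop
vertex -1.951 -3.738 1.352
vertex -1.89 -3.296 0.331
vertex -1.569 -4.35 0.502
endloop
endfacet
facet normal -0.305 0.376 -0.875
outer loop
vertex -1.89 -3.296 0.331
vertex -0.975 -2.661 0.285
vertex -0.966 -3.684 -0.157
endloop
endfacet
facet normal 0.936 -0.341 -0.092
outer loop
vertex -0.456 -4.366 0.562
vertex -0.089 -3.322 0.428
vertex -0.15 -3.764 1.449
endloop
endfacet
facet normal 0.549 -0.767 0.331
outer loop
vertex -0.456 -4.366 0.562
vertex -0.15 -3.764 1.449
vertex -1.065 -4.399 1.495
endloop
endfacet
facet normal -0.012 -0.999 -0.043
outer loop
vertex -0.456 -4.366 0.562
vertex -1.065 -4.399 1.495
vertex -1.569 -4.35 0.502
endloop
endfacet
facet normal 0.027 -0.715 -0.698
outer loop
vertex -0.456 -4.366 0.562
vertex -1.569 -4.35 0.502
vertex -0.966 -3.684 -0.157
endloop
endfacet
facet normal 0.613 -0.309 -0.727
outer loop
vertex -0.456 -4.366 0.562
vertex -0.966 -3.684 -0.157
vertex -0.089 -3.322 0.428
endloop
endfacet
facet normal 0.930 0.314 0.192
outer loop
vertex -0.15 -3.764 1.449
vertex -0.089 -3.322 0.428
vertex -0.471 -2.71 1.278
endloop
endfacet
facet normal 0.305 -0.376 0.875
outer loop
vertex -1.065 -4.399 1.495
vertex -0.15 -3.764 1.449
vertex -1.074 -3.376 1.937
endloop
endfacet
facet normal -0.603 -0.751 0.269
outer loop
vertex -1.569 -4.35 0.502
vertex -1.065 -4.399 1.495
vertex -1.951 -3.738 1.352
endloop
endfacet
facet normal -0.540 -0.292 -0.789
outer loop
vertex -0.966 -3.684 -0.157
vertex -1.569 -4.35 0.502
vertex -1.89 -3.296 0.331
endloop
endfacet
facet normal 0.408 0.365 -0.837
outer loop
vertex -0.089 -3.322 0.428
vertex -0.966 -3.684 -0.157
vertex -0.975 -2.661 0.285
endloop
endfacet
facet normal -0.726 0.173 -0.665
outer loop
vertex 3.174 4.088 1.582
vertex 2.746 3.519 1.901
vertex 2.68 4.251 2.164
endloop
endfacet
facet normal 0.601 0.739 0.303
outer loop
vertex 3.174 4.088 1.582
vertex 2.68 4.251 2.164
vertex 3.574 3.321 2.659
endloop
endfacet
facet normal -0.726 0.173 -0.665
outer loop
vertex 2.68 4.251 2.164
vertex 2.746 3.519 1.901
vertex 2.252 3.682 2.483
endloop
endfacet
facet normal 0.015 0.481 0.877
outer loop
vertex 2.68 4.251 2.164
vertex 2.252 3.682 2.483
vertex 3.574 3.321 2.659
endloop
endfacet
facet normal -0.726 0.173 -0.665
outer loop
vertex 2.252 3.682 2.483
vertex 2.746 3.519 1.901
vertex 2.318 2.95 2.22
endloop
endfacet
facet normal -0.216 -0.347 0.912
outer loop
vertex 2.252 3.682 2.483
vertex 2.318 2.95 2.22
vertex 3.574 3.321 2.659
endloop
endfacet
facet normal -0.727 0.174 -0.664
outer loop
vertex 2.318 2.95 2.22
vertex 2.746 3.519 1.901
vertex 2.811 2.788 1.638
endloop
endfacet
facet normal 0.140 -0.917 0.374
outer loop
vertex 2.318 2.95 2.22
vertex 2.811 2.788 1.638
vertex 3.574 3.321 2.659
endloop
endfacet
facet normal -0.727 0.174 -0.664
outer loop
vertex 2.811 2.788 1.638
vertex 2.746 3.519 1.901
vertex 3.239 3.357 1.319
endloop
endfacet
facet normal 0.726 -0.658 -0.199
outer loop
vertex 2.811 2.788 1.638
vertex 3.239 3.357 1.319
vertex 3.574 3.321 2.659
endloop
endfacet
facet normal -0.727 0.174 -0.664
outer loop
vertex 3.239 3.357 1.319
vertex 2.746 3.519 1.901
vertex 3.174 4.088 1.582
endloop
endfacet
facet normal 0.957 0.170 -0.235
outer loop
vertex 3.239 3.357 1.319
vertex 3.174 4.088 1.582
vertex 3.574 3.321 2.659
endloop
endfacet

endsolid


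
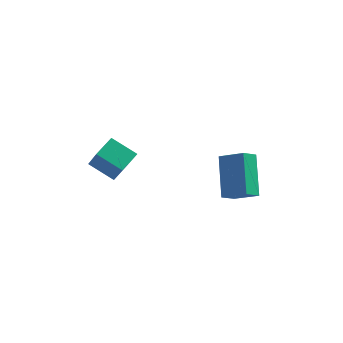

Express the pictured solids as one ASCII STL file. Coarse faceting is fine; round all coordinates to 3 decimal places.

solid 
facet normal -0.342 0.463 -0.818
outer loop
vertex -3.559 1.856 -1.129
vertex -2.414 1.597 -1.754
vertex -3.966 0.922 -1.487
endloop
endfacet
facet normal -0.861 0.195 0.470
outer loop
vertex -3.406 0.163 -0.146
vertex -3.559 1.856 -1.129
vertex -3.966 0.922 -1.487
endloop
endfacet
facet normal -0.342 0.463 -0.818
outer loop
vertex -3.966 0.922 -1.487
vertex -2.414 1.597 -1.754
vertex -2.821 0.663 -2.112
endloop
endfacet
facet normal -0.377 -0.865 -0.332
outer loop
vertex -2.821 0.663 -2.112
vertex -3.406 0.163 -0.146
vertex -3.966 0.922 -1.487
endloop
endfacet
facet normal 0.377 0.865 0.332
outer loop
vertex -3.559 1.856 -1.129
vertex -1.854 0.838 -0.413
vertex -2.414 1.597 -1.754
endloop
endfacet
facet normal -0.861 0.195 0.470
outer loop
vertex -2.999 1.097 0.212
vertex -3.559 1.856 -1.129
vertex -3.406 0.163 -0.146
endloop
endfacet
facet normal 0.377 0.865 0.332
outer loop
vertex -2.999 1.097 0.212
vertex -1.854 0.838 -0.413
vertex -3.559 1.856 -1.129
endloop
endfacet
facet normal 0.861 -0.195 -0.470
outer loop
vertex -2.414 1.597 -1.754
vertex -1.854 0.838 -0.413
vertex -2.821 0.663 -2.112
endloop
endfacet
facet normal -0.377 -0.865 -0.332
outer loop
vertex -2.261 -0.096 -0.771
vertex -3.406 0.163 -0.146
vertex -2.821 0.663 -2.112
endloop
endfacet
facet normal 0.861 -0.195 -0.470
outer loop
vertex -2.821 0.663 -2.112
vertex -1.854 0.838 -0.413
vertex -2.261 -0.096 -0.771
endloop
endfacet
facet normal 0.342 -0.463 0.818
outer loop
vertex -2.261 -0.096 -0.771
vertex -2.999 1.097 0.212
vertex -3.406 0.163 -0.146
endloop
endfacet
facet normal 0.342 -0.463 0.818
outer loop
vertex -1.854 0.838 -0.413
vertex -2.999 1.097 0.212
vertex -2.261 -0.096 -0.771
endloop
endfacet
facet normal -0.500 -0.656 0.566
outer loop
vertex 2.171 3.144 -1.511
vertex 1.067 3.43 -2.155
vertex 2.588 1.626 -2.901
endloop
endfacet
facet normal 0.843 -0.218 0.491
outer loop
vertex 3.033 2.21 -3.405
vertex 2.171 3.144 -1.511
vertex 2.588 1.626 -2.901
endloop
endfacet
facet normal -0.501 -0.656 0.565
outer loop
vertex 2.588 1.626 -2.901
vertex 1.067 3.43 -2.155
vertex 1.484 1.913 -3.546
endloop
endfacet
facet normal 0.199 -0.723 -0.662
outer loop
vertex 1.484 1.913 -3.546
vertex 3.033 2.21 -3.405
vertex 2.588 1.626 -2.901
endloop
endfacet
facet normal -0.199 0.723 0.662
outer loop
vertex 2.171 3.144 -1.511
vertex 1.512 4.014 -2.659
vertex 1.067 3.43 -2.155
endloop
endfacet
facet normal 0.843 -0.219 0.492
outer loop
vertex 2.616 3.727 -2.014
vertex 2.171 3.144 -1.511
vertex 3.033 2.21 -3.405
endloop
endfacet
facet normal -0.199 0.723 0.662
outer loop
vertex 2.616 3.727 -2.014
vertex 1.512 4.014 -2.659
vertex 2.171 3.144 -1.511
endloop
endfacet
facet normal -0.843 0.219 -0.491
outer loop
vertex 1.067 3.43 -2.155
vertex 1.512 4.014 -2.659
vertex 1.484 1.913 -3.546
endloop
endfacet
facet normal 0.199 -0.723 -0.662
outer loop
vertex 1.929 2.496 -4.049
vertex 3.033 2.21 -3.405
vertex 1.484 1.913 -3.546
endloop
endfacet
facet normal -0.843 0.219 -0.492
outer loop
vertex 1.484 1.913 -3.546
vertex 1.512 4.014 -2.659
vertex 1.929 2.496 -4.049
endloop
endfacet
facet normal 0.500 0.656 -0.566
outer loop
vertex 1.929 2.496 -4.049
vertex 2.616 3.727 -2.014
vertex 3.033 2.21 -3.405
endloop
endfacet
facet normal 0.501 0.655 -0.565
outer loop
vertex 1.512 4.014 -2.659
vertex 2.616 3.727 -2.014
vertex 1.929 2.496 -4.049
endloop
endfacet

endsolid


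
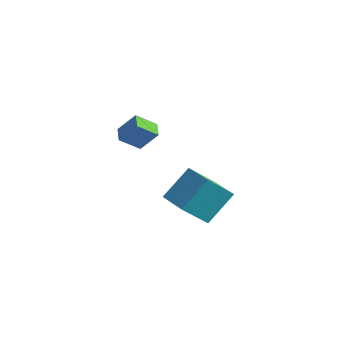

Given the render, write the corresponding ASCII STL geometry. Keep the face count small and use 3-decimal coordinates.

solid 
facet normal -0.962 0.262 -0.074
outer loop
vertex -4.297 2.62 -2.571
vertex -4.021 4.047 -1.111
vertex -3.843 3.91 -3.918
endloop
endfacet
facet normal -0.134 -0.693 -0.709
outer loop
vertex -2.159 3.453 -3.789
vertex -4.297 2.62 -2.571
vertex -3.843 3.91 -3.918
endloop
endfacet
facet normal -0.963 0.261 -0.074
outer loop
vertex -3.843 3.91 -3.918
vertex -4.021 4.047 -1.111
vertex -3.568 5.337 -2.459
endloop
endfacet
facet normal 0.236 0.672 -0.702
outer loop
vertex -3.568 5.337 -2.459
vertex -2.159 3.453 -3.789
vertex -3.843 3.91 -3.918
endloop
endfacet
facet normal -0.236 -0.672 0.702
outer loop
vertex -4.297 2.62 -2.571
vertex -2.337 3.59 -0.982
vertex -4.021 4.047 -1.111
endloop
endfacet
facet normal -0.133 -0.693 -0.708
outer loop
vertex -2.612 2.163 -2.441
vertex -4.297 2.62 -2.571
vertex -2.159 3.453 -3.789
endloop
endfacet
facet normal -0.236 -0.672 0.702
outer loop
vertex -2.612 2.163 -2.441
vertex -2.337 3.59 -0.982
vertex -4.297 2.62 -2.571
endloop
endfacet
facet normal 0.134 0.693 0.708
outer loop
vertex -4.021 4.047 -1.111
vertex -2.337 3.59 -0.982
vertex -3.568 5.337 -2.459
endloop
endfacet
facet normal 0.236 0.672 -0.702
outer loop
vertex -1.883 4.88 -2.329
vertex -2.159 3.453 -3.789
vertex -3.568 5.337 -2.459
endloop
endfacet
facet normal 0.133 0.693 0.709
outer loop
vertex -3.568 5.337 -2.459
vertex -2.337 3.59 -0.982
vertex -1.883 4.88 -2.329
endloop
endfacet
facet normal 0.962 -0.261 0.073
outer loop
vertex -1.883 4.88 -2.329
vertex -2.612 2.163 -2.441
vertex -2.159 3.453 -3.789
endloop
endfacet
facet normal 0.962 -0.261 0.074
outer loop
vertex -2.337 3.59 -0.982
vertex -2.612 2.163 -2.441
vertex -1.883 4.88 -2.329
endloop
endfacet
facet normal -0.747 0.622 0.233
outer loop
vertex -4.118 0.753 3.772
vertex -3.632 1.612 3.037
vertex -4.818 0.289 2.766
endloop
endfacet
facet normal -0.395 -0.698 0.597
outer loop
vertex -4.168 -0.252 2.563
vertex -4.118 0.753 3.772
vertex -4.818 0.289 2.766
endloop
endfacet
facet normal -0.747 0.622 0.234
outer loop
vertex -4.818 0.289 2.766
vertex -3.632 1.612 3.037
vertex -4.333 1.148 2.032
endloop
endfacet
facet normal -0.534 -0.354 -0.767
outer loop
vertex -4.333 1.148 2.032
vertex -4.168 -0.252 2.563
vertex -4.818 0.289 2.766
endloop
endfacet
facet normal 0.534 0.354 0.767
outer loop
vertex -4.118 0.753 3.772
vertex -2.982 1.071 2.834
vertex -3.632 1.612 3.037
endloop
endfacet
facet normal -0.394 -0.699 0.597
outer loop
vertex -3.467 0.212 3.568
vertex -4.118 0.753 3.772
vertex -4.168 -0.252 2.563
endloop
endfacet
facet normal 0.535 0.354 0.767
outer loop
vertex -3.467 0.212 3.568
vertex -2.982 1.071 2.834
vertex -4.118 0.753 3.772
endloop
endfacet
facet normal 0.394 0.698 -0.597
outer loop
vertex -3.632 1.612 3.037
vertex -2.982 1.071 2.834
vertex -4.333 1.148 2.032
endloop
endfacet
facet normal -0.535 -0.354 -0.767
outer loop
vertex -3.682 0.607 1.828
vertex -4.168 -0.252 2.563
vertex -4.333 1.148 2.032
endloop
endfacet
facet normal 0.394 0.699 -0.597
outer loop
vertex -4.333 1.148 2.032
vertex -2.982 1.071 2.834
vertex -3.682 0.607 1.828
endloop
endfacet
facet normal 0.747 -0.622 -0.234
outer loop
vertex -3.682 0.607 1.828
vertex -3.467 0.212 3.568
vertex -4.168 -0.252 2.563
endloop
endfacet
facet normal 0.748 -0.622 -0.234
outer loop
vertex -2.982 1.071 2.834
vertex -3.467 0.212 3.568
vertex -3.682 0.607 1.828
endloop
endfacet

endsolid


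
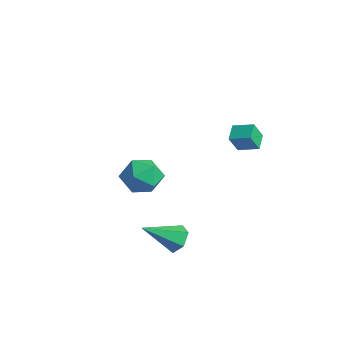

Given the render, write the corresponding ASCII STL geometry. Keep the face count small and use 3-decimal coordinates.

solid 
facet normal 0.189 0.819 -0.542
outer loop
vertex 3.447 -1.67 -1.664
vertex 3.009 -1.967 -2.265
vertex 2.663 -1.515 -1.703
endloop
endfacet
facet normal 0.000 0.244 0.970
outer loop
vertex 3.447 -1.67 -1.664
vertex 2.663 -1.515 -1.703
vertex 2.631 -3.613 -1.175
endloop
endfacet
facet normal 0.188 0.819 -0.543
outer loop
vertex 2.663 -1.515 -1.703
vertex 3.009 -1.967 -2.265
vertex 2.225 -1.812 -2.303
endloop
endfacet
facet normal -0.832 0.147 0.535
outer loop
vertex 2.663 -1.515 -1.703
vertex 2.225 -1.812 -2.303
vertex 2.631 -3.613 -1.175
endloop
endfacet
facet normal 0.188 0.819 -0.542
outer loop
vertex 2.225 -1.812 -2.303
vertex 3.009 -1.967 -2.265
vertex 2.572 -2.264 -2.865
endloop
endfacet
facet normal -0.894 -0.364 -0.259
outer loop
vertex 2.225 -1.812 -2.303
vertex 2.572 -2.264 -2.865
vertex 2.631 -3.613 -1.175
endloop
endfacet
facet normal 0.188 0.819 -0.542
outer loop
vertex 2.572 -2.264 -2.865
vertex 3.009 -1.967 -2.265
vertex 3.356 -2.419 -2.827
endloop
endfacet
facet normal -0.124 -0.778 -0.616
outer loop
vertex 2.572 -2.264 -2.865
vertex 3.356 -2.419 -2.827
vertex 2.631 -3.613 -1.175
endloop
endfacet
facet normal 0.189 0.819 -0.542
outer loop
vertex 3.356 -2.419 -2.827
vertex 3.009 -1.967 -2.265
vertex 3.793 -2.122 -2.226
endloop
endfacet
facet normal 0.710 -0.681 -0.180
outer loop
vertex 3.356 -2.419 -2.827
vertex 3.793 -2.122 -2.226
vertex 2.631 -3.613 -1.175
endloop
endfacet
facet normal 0.189 0.819 -0.542
outer loop
vertex 3.793 -2.122 -2.226
vertex 3.009 -1.967 -2.265
vertex 3.447 -1.67 -1.664
endloop
endfacet
facet normal 0.772 -0.170 0.612
outer loop
vertex 3.793 -2.122 -2.226
vertex 3.447 -1.67 -1.664
vertex 2.631 -3.613 -1.175
endloop
endfacet
facet normal -0.660 0.613 0.435
outer loop
vertex 1.357 1.862 3.177
vertex 2.155 2.512 3.471
vertex 1.252 2.418 2.234
endloop
endfacet
facet normal -0.746 -0.607 -0.275
outer loop
vertex 1.865 1.848 1.829
vertex 1.357 1.862 3.177
vertex 1.252 2.418 2.234
endloop
endfacet
facet normal -0.660 0.613 0.435
outer loop
vertex 1.252 2.418 2.234
vertex 2.155 2.512 3.471
vertex 2.05 3.068 2.528
endloop
endfacet
facet normal -0.096 0.506 -0.857
outer loop
vertex 2.05 3.068 2.528
vertex 1.865 1.848 1.829
vertex 1.252 2.418 2.234
endloop
endfacet
facet normal 0.096 -0.506 0.857
outer loop
vertex 1.357 1.862 3.177
vertex 2.768 1.942 3.066
vertex 2.155 2.512 3.471
endloop
endfacet
facet normal -0.746 -0.607 -0.275
outer loop
vertex 1.97 1.292 2.772
vertex 1.357 1.862 3.177
vertex 1.865 1.848 1.829
endloop
endfacet
facet normal 0.096 -0.506 0.857
outer loop
vertex 1.97 1.292 2.772
vertex 2.768 1.942 3.066
vertex 1.357 1.862 3.177
endloop
endfacet
facet normal 0.746 0.607 0.275
outer loop
vertex 2.155 2.512 3.471
vertex 2.768 1.942 3.066
vertex 2.05 3.068 2.528
endloop
endfacet
facet normal -0.096 0.506 -0.857
outer loop
vertex 2.663 2.498 2.123
vertex 1.865 1.848 1.829
vertex 2.05 3.068 2.528
endloop
endfacet
facet normal 0.746 0.607 0.275
outer loop
vertex 2.05 3.068 2.528
vertex 2.768 1.942 3.066
vertex 2.663 2.498 2.123
endloop
endfacet
facet normal 0.660 -0.613 -0.435
outer loop
vertex 2.663 2.498 2.123
vertex 1.97 1.292 2.772
vertex 1.865 1.848 1.829
endloop
endfacet
facet normal 0.660 -0.613 -0.435
outer loop
vertex 2.768 1.942 3.066
vertex 1.97 1.292 2.772
vertex 2.663 2.498 2.123
endloop
endfacet
facet normal 0.310 -0.290 0.906
outer loop
vertex -2.262 -0.226 -0.86
vertex -3.218 -0.885 -0.744
vertex -2.252 -1.337 -1.219
endloop
endfacet
facet normal 0.864 -0.148 0.481
outer loop
vertex -2.262 -0.226 -0.86
vertex -2.252 -1.337 -1.219
vertex -1.749 -0.509 -1.869
endloop
endfacet
facet normal 0.808 0.528 0.262
outer loop
vertex -2.262 -0.226 -0.86
vertex -1.749 -0.509 -1.869
vertex -2.403 0.455 -1.797
endloop
endfacet
facet normal 0.216 0.805 0.553
outer loop
vertex -2.262 -0.226 -0.86
vertex -2.403 0.455 -1.797
vertex -3.312 0.222 -1.102
endloop
endfacet
facet normal -0.091 0.299 0.950
outer loop
vertex -2.262 -0.226 -0.86
vertex -3.312 0.222 -1.102
vertex -3.218 -0.885 -0.744
endloop
endfacet
facet normal 0.817 -0.569 -0.093
outer loop
vertex -1.749 -0.509 -1.869
vertex -2.252 -1.337 -1.219
vertex -2.388 -1.342 -2.378
endloop
endfacet
facet normal -0.082 -0.800 0.595
outer loop
vertex -2.252 -1.337 -1.219
vertex -3.218 -0.885 -0.744
vertex -3.297 -1.575 -1.683
endloop
endfacet
facet normal -0.730 0.153 0.666
outer loop
vertex -3.218 -0.885 -0.744
vertex -3.312 0.222 -1.102
vertex -3.951 -0.611 -1.611
endloop
endfacet
facet normal -0.232 0.973 0.023
outer loop
vertex -3.312 0.222 -1.102
vertex -2.403 0.455 -1.797
vertex -3.448 0.217 -2.261
endloop
endfacet
facet normal 0.725 0.525 -0.447
outer loop
vertex -2.403 0.455 -1.797
vertex -1.749 -0.509 -1.869
vertex -2.482 -0.235 -2.736
endloop
endfacet
facet normal -0.216 -0.805 -0.553
outer loop
vertex -3.438 -0.894 -2.62
vertex -2.388 -1.342 -2.378
vertex -3.297 -1.575 -1.683
endloop
endfacet
facet normal -0.808 -0.528 -0.262
outer loop
vertex -3.438 -0.894 -2.62
vertex -3.297 -1.575 -1.683
vertex -3.951 -0.611 -1.611
endloop
endfacet
facet normal -0.864 0.148 -0.481
outer loop
vertex -3.438 -0.894 -2.62
vertex -3.951 -0.611 -1.611
vertex -3.448 0.217 -2.261
endloop
endfacet
facet normal -0.310 0.290 -0.906
outer loop
vertex -3.438 -0.894 -2.62
vertex -3.448 0.217 -2.261
vertex -2.482 -0.235 -2.736
endloop
endfacet
facet normal 0.091 -0.299 -0.950
outer loop
vertex -3.438 -0.894 -2.62
vertex -2.482 -0.235 -2.736
vertex -2.388 -1.342 -2.378
endloop
endfacet
facet normal 0.232 -0.973 -0.023
outer loop
vertex -3.297 -1.575 -1.683
vertex -2.388 -1.342 -2.378
vertex -2.252 -1.337 -1.219
endloop
endfacet
facet normal -0.725 -0.525 0.447
outer loop
vertex -3.951 -0.611 -1.611
vertex -3.297 -1.575 -1.683
vertex -3.218 -0.885 -0.744
endloop
endfacet
facet normal -0.817 0.569 0.093
outer loop
vertex -3.448 0.217 -2.261
vertex -3.951 -0.611 -1.611
vertex -3.312 0.222 -1.102
endloop
endfacet
facet normal 0.082 0.800 -0.595
outer loop
vertex -2.482 -0.235 -2.736
vertex -3.448 0.217 -2.261
vertex -2.403 0.455 -1.797
endloop
endfacet
facet normal 0.730 -0.153 -0.666
outer loop
vertex -2.388 -1.342 -2.378
vertex -2.482 -0.235 -2.736
vertex -1.749 -0.509 -1.869
endloop
endfacet

endsolid


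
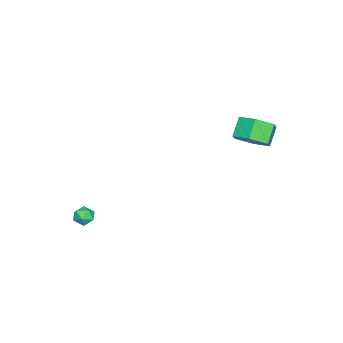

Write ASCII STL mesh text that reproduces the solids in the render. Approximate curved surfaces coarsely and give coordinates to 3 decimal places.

solid 
facet normal -0.972 0.054 0.229
outer loop
vertex 2.254 -3.373 -0.763
vertex 2.397 -3.399 -0.149
vertex 2.359 -2.841 -0.442
endloop
endfacet
facet normal -0.835 0.396 -0.383
outer loop
vertex 2.254 -3.373 -0.763
vertex 2.359 -2.841 -0.442
vertex 2.593 -2.91 -1.023
endloop
endfacet
facet normal -0.543 -0.072 -0.837
outer loop
vertex 2.254 -3.373 -0.763
vertex 2.593 -2.91 -1.023
vertex 2.776 -3.51 -1.09
endloop
endfacet
facet normal -0.501 -0.702 -0.506
outer loop
vertex 2.254 -3.373 -0.763
vertex 2.776 -3.51 -1.09
vertex 2.654 -3.812 -0.55
endloop
endfacet
facet normal -0.766 -0.624 0.152
outer loop
vertex 2.254 -3.373 -0.763
vertex 2.654 -3.812 -0.55
vertex 2.397 -3.399 -0.149
endloop
endfacet
facet normal -0.351 0.903 -0.249
outer loop
vertex 2.593 -2.91 -1.023
vertex 2.359 -2.841 -0.442
vertex 2.946 -2.648 -0.57
endloop
endfacet
facet normal -0.574 0.350 0.740
outer loop
vertex 2.359 -2.841 -0.442
vertex 2.397 -3.399 -0.149
vertex 2.824 -2.95 -0.03
endloop
endfacet
facet normal -0.238 -0.749 0.619
outer loop
vertex 2.397 -3.399 -0.149
vertex 2.654 -3.812 -0.55
vertex 3.007 -3.55 -0.097
endloop
endfacet
facet normal 0.190 -0.875 -0.446
outer loop
vertex 2.654 -3.812 -0.55
vertex 2.776 -3.51 -1.09
vertex 3.241 -3.619 -0.678
endloop
endfacet
facet normal 0.120 0.146 -0.982
outer loop
vertex 2.776 -3.51 -1.09
vertex 2.593 -2.91 -1.023
vertex 3.203 -3.061 -0.971
endloop
endfacet
facet normal 0.501 0.702 0.506
outer loop
vertex 3.346 -3.087 -0.357
vertex 2.946 -2.648 -0.57
vertex 2.824 -2.95 -0.03
endloop
endfacet
facet normal 0.543 0.072 0.837
outer loop
vertex 3.346 -3.087 -0.357
vertex 2.824 -2.95 -0.03
vertex 3.007 -3.55 -0.097
endloop
endfacet
facet normal 0.835 -0.396 0.383
outer loop
vertex 3.346 -3.087 -0.357
vertex 3.007 -3.55 -0.097
vertex 3.241 -3.619 -0.678
endloop
endfacet
facet normal 0.972 -0.054 -0.229
outer loop
vertex 3.346 -3.087 -0.357
vertex 3.241 -3.619 -0.678
vertex 3.203 -3.061 -0.971
endloop
endfacet
facet normal 0.766 0.624 -0.152
outer loop
vertex 3.346 -3.087 -0.357
vertex 3.203 -3.061 -0.971
vertex 2.946 -2.648 -0.57
endloop
endfacet
facet normal -0.190 0.875 0.446
outer loop
vertex 2.824 -2.95 -0.03
vertex 2.946 -2.648 -0.57
vertex 2.359 -2.841 -0.442
endloop
endfacet
facet normal -0.120 -0.146 0.982
outer loop
vertex 3.007 -3.55 -0.097
vertex 2.824 -2.95 -0.03
vertex 2.397 -3.399 -0.149
endloop
endfacet
facet normal 0.351 -0.903 0.249
outer loop
vertex 3.241 -3.619 -0.678
vertex 3.007 -3.55 -0.097
vertex 2.654 -3.812 -0.55
endloop
endfacet
facet normal 0.574 -0.350 -0.740
outer loop
vertex 3.203 -3.061 -0.971
vertex 3.241 -3.619 -0.678
vertex 2.776 -3.51 -1.09
endloop
endfacet
facet normal 0.238 0.749 -0.619
outer loop
vertex 2.946 -2.648 -0.57
vertex 3.203 -3.061 -0.971
vertex 2.593 -2.91 -1.023
endloop
endfacet
facet normal 0.694 -0.030 -0.720
outer loop
vertex -2.052 3.776 3.858
vertex -2.82 3.651 3.123
vertex -2.494 4.633 3.396
endloop
endfacet
facet normal 0.590 0.597 0.544
outer loop
vertex -2.052 3.776 3.858
vertex -2.494 4.633 3.396
vertex -2.933 3.814 4.772
endloop
endfacet
facet normal 0.590 0.597 0.544
outer loop
vertex -2.933 3.814 4.772
vertex -2.494 4.633 3.396
vertex -3.375 4.671 4.31
endloop
endfacet
facet normal -0.694 0.030 0.719
outer loop
vertex -2.933 3.814 4.772
vertex -3.375 4.671 4.31
vertex -3.7 3.689 4.037
endloop
endfacet
facet normal 0.694 -0.030 -0.720
outer loop
vertex -2.494 4.633 3.396
vertex -2.82 3.651 3.123
vertex -3.262 4.509 2.661
endloop
endfacet
facet normal -0.063 0.993 -0.102
outer loop
vertex -2.494 4.633 3.396
vertex -3.262 4.509 2.661
vertex -3.375 4.671 4.31
endloop
endfacet
facet normal -0.064 0.993 -0.102
outer loop
vertex -3.375 4.671 4.31
vertex -3.262 4.509 2.661
vertex -4.143 4.546 3.575
endloop
endfacet
facet normal -0.694 0.029 0.720
outer loop
vertex -3.375 4.671 4.31
vertex -4.143 4.546 3.575
vertex -3.7 3.689 4.037
endloop
endfacet
facet normal 0.694 -0.030 -0.719
outer loop
vertex -3.262 4.509 2.661
vertex -2.82 3.651 3.123
vertex -3.587 3.526 2.388
endloop
endfacet
facet normal -0.653 0.395 -0.646
outer loop
vertex -3.262 4.509 2.661
vertex -3.587 3.526 2.388
vertex -4.143 4.546 3.575
endloop
endfacet
facet normal -0.653 0.396 -0.646
outer loop
vertex -4.143 4.546 3.575
vertex -3.587 3.526 2.388
vertex -4.468 3.564 3.302
endloop
endfacet
facet normal -0.694 0.029 0.720
outer loop
vertex -4.143 4.546 3.575
vertex -4.468 3.564 3.302
vertex -3.7 3.689 4.037
endloop
endfacet
facet normal 0.694 -0.030 -0.719
outer loop
vertex -3.587 3.526 2.388
vertex -2.82 3.651 3.123
vertex -3.145 2.669 2.85
endloop
endfacet
facet normal -0.590 -0.597 -0.544
outer loop
vertex -3.587 3.526 2.388
vertex -3.145 2.669 2.85
vertex -4.468 3.564 3.302
endloop
endfacet
facet normal -0.590 -0.597 -0.544
outer loop
vertex -4.468 3.564 3.302
vertex -3.145 2.669 2.85
vertex -4.026 2.707 3.764
endloop
endfacet
facet normal -0.694 0.030 0.720
outer loop
vertex -4.468 3.564 3.302
vertex -4.026 2.707 3.764
vertex -3.7 3.689 4.037
endloop
endfacet
facet normal 0.694 -0.029 -0.720
outer loop
vertex -3.145 2.669 2.85
vertex -2.82 3.651 3.123
vertex -2.377 2.794 3.585
endloop
endfacet
facet normal 0.063 -0.993 0.102
outer loop
vertex -3.145 2.669 2.85
vertex -2.377 2.794 3.585
vertex -4.026 2.707 3.764
endloop
endfacet
facet normal 0.063 -0.993 0.101
outer loop
vertex -4.026 2.707 3.764
vertex -2.377 2.794 3.585
vertex -3.258 2.831 4.499
endloop
endfacet
facet normal -0.694 0.030 0.720
outer loop
vertex -4.026 2.707 3.764
vertex -3.258 2.831 4.499
vertex -3.7 3.689 4.037
endloop
endfacet
facet normal 0.694 -0.029 -0.720
outer loop
vertex -2.377 2.794 3.585
vertex -2.82 3.651 3.123
vertex -2.052 3.776 3.858
endloop
endfacet
facet normal 0.653 -0.396 0.646
outer loop
vertex -2.377 2.794 3.585
vertex -2.052 3.776 3.858
vertex -3.258 2.831 4.499
endloop
endfacet
facet normal 0.653 -0.395 0.646
outer loop
vertex -3.258 2.831 4.499
vertex -2.052 3.776 3.858
vertex -2.933 3.814 4.772
endloop
endfacet
facet normal -0.694 0.030 0.719
outer loop
vertex -3.258 2.831 4.499
vertex -2.933 3.814 4.772
vertex -3.7 3.689 4.037
endloop
endfacet

endsolid


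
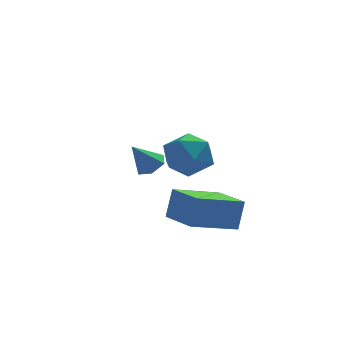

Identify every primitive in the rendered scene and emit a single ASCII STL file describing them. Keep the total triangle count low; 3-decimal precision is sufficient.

solid 
facet normal 0.414 0.874 0.254
outer loop
vertex -0.037 4.896 -1.647
vertex 0.117 4.515 -0.588
vertex 0.925 4.36 -1.371
endloop
endfacet
facet normal 0.530 0.728 -0.435
outer loop
vertex -0.037 4.896 -1.647
vertex 0.925 4.36 -1.371
vertex 0.416 4.139 -2.362
endloop
endfacet
facet normal -0.104 0.649 -0.753
outer loop
vertex -0.037 4.896 -1.647
vertex 0.416 4.139 -2.362
vertex -0.707 4.157 -2.191
endloop
endfacet
facet normal -0.611 0.747 -0.261
outer loop
vertex -0.037 4.896 -1.647
vertex -0.707 4.157 -2.191
vertex -0.891 4.39 -1.095
endloop
endfacet
facet normal -0.291 0.886 0.361
outer loop
vertex -0.037 4.896 -1.647
vertex -0.891 4.39 -1.095
vertex 0.117 4.515 -0.588
endloop
endfacet
facet normal 0.875 0.105 -0.473
outer loop
vertex 0.416 4.139 -2.362
vertex 0.925 4.36 -1.371
vertex 0.851 3.29 -1.745
endloop
endfacet
facet normal 0.687 0.341 0.641
outer loop
vertex 0.925 4.36 -1.371
vertex 0.117 4.515 -0.588
vertex 0.667 3.523 -0.649
endloop
endfacet
facet normal -0.455 0.359 0.815
outer loop
vertex 0.117 4.515 -0.588
vertex -0.891 4.39 -1.095
vertex -0.456 3.541 -0.478
endloop
endfacet
facet normal -0.972 0.134 -0.192
outer loop
vertex -0.891 4.39 -1.095
vertex -0.707 4.157 -2.191
vertex -0.965 3.32 -1.469
endloop
endfacet
facet normal -0.151 -0.023 -0.988
outer loop
vertex -0.707 4.157 -2.191
vertex 0.416 4.139 -2.362
vertex -0.157 3.165 -2.252
endloop
endfacet
facet normal 0.611 -0.747 0.261
outer loop
vertex -0.003 2.784 -1.193
vertex 0.851 3.29 -1.745
vertex 0.667 3.523 -0.649
endloop
endfacet
facet normal 0.104 -0.649 0.753
outer loop
vertex -0.003 2.784 -1.193
vertex 0.667 3.523 -0.649
vertex -0.456 3.541 -0.478
endloop
endfacet
facet normal -0.530 -0.728 0.435
outer loop
vertex -0.003 2.784 -1.193
vertex -0.456 3.541 -0.478
vertex -0.965 3.32 -1.469
endloop
endfacet
facet normal -0.414 -0.874 -0.254
outer loop
vertex -0.003 2.784 -1.193
vertex -0.965 3.32 -1.469
vertex -0.157 3.165 -2.252
endloop
endfacet
facet normal 0.291 -0.886 -0.361
outer loop
vertex -0.003 2.784 -1.193
vertex -0.157 3.165 -2.252
vertex 0.851 3.29 -1.745
endloop
endfacet
facet normal 0.972 -0.134 0.192
outer loop
vertex 0.667 3.523 -0.649
vertex 0.851 3.29 -1.745
vertex 0.925 4.36 -1.371
endloop
endfacet
facet normal 0.151 0.023 0.988
outer loop
vertex -0.456 3.541 -0.478
vertex 0.667 3.523 -0.649
vertex 0.117 4.515 -0.588
endloop
endfacet
facet normal -0.875 -0.105 0.473
outer loop
vertex -0.965 3.32 -1.469
vertex -0.456 3.541 -0.478
vertex -0.891 4.39 -1.095
endloop
endfacet
facet normal -0.687 -0.341 -0.641
outer loop
vertex -0.157 3.165 -2.252
vertex -0.965 3.32 -1.469
vertex -0.707 4.157 -2.191
endloop
endfacet
facet normal 0.455 -0.359 -0.815
outer loop
vertex 0.851 3.29 -1.745
vertex -0.157 3.165 -2.252
vertex 0.416 4.139 -2.362
endloop
endfacet
facet normal -0.919 -0.254 0.302
outer loop
vertex -0.668 -0.936 -1.329
vertex -1.239 0.753 -1.643
vertex -0.977 -1.267 -2.547
endloop
endfacet
facet normal 0.315 -0.933 0.174
outer loop
vertex 0.879 -0.753 -3.157
vertex -0.668 -0.936 -1.329
vertex -0.977 -1.267 -2.547
endloop
endfacet
facet normal -0.919 -0.254 0.302
outer loop
vertex -0.977 -1.267 -2.547
vertex -1.239 0.753 -1.643
vertex -1.548 0.422 -2.861
endloop
endfacet
facet normal -0.238 -0.255 -0.937
outer loop
vertex -1.548 0.422 -2.861
vertex 0.879 -0.753 -3.157
vertex -0.977 -1.267 -2.547
endloop
endfacet
facet normal 0.238 0.255 0.937
outer loop
vertex -0.668 -0.936 -1.329
vertex 0.617 1.267 -2.253
vertex -1.239 0.753 -1.643
endloop
endfacet
facet normal 0.315 -0.933 0.174
outer loop
vertex 1.188 -0.422 -1.939
vertex -0.668 -0.936 -1.329
vertex 0.879 -0.753 -3.157
endloop
endfacet
facet normal 0.238 0.255 0.937
outer loop
vertex 1.188 -0.422 -1.939
vertex 0.617 1.267 -2.253
vertex -0.668 -0.936 -1.329
endloop
endfacet
facet normal -0.315 0.933 -0.174
outer loop
vertex -1.239 0.753 -1.643
vertex 0.617 1.267 -2.253
vertex -1.548 0.422 -2.861
endloop
endfacet
facet normal -0.238 -0.255 -0.937
outer loop
vertex 0.308 0.936 -3.471
vertex 0.879 -0.753 -3.157
vertex -1.548 0.422 -2.861
endloop
endfacet
facet normal -0.315 0.933 -0.174
outer loop
vertex -1.548 0.422 -2.861
vertex 0.617 1.267 -2.253
vertex 0.308 0.936 -3.471
endloop
endfacet
facet normal 0.919 0.254 -0.302
outer loop
vertex 0.308 0.936 -3.471
vertex 1.188 -0.422 -1.939
vertex 0.879 -0.753 -3.157
endloop
endfacet
facet normal 0.919 0.254 -0.302
outer loop
vertex 0.617 1.267 -2.253
vertex 1.188 -0.422 -1.939
vertex 0.308 0.936 -3.471
endloop
endfacet
facet normal 0.562 0.106 -0.821
outer loop
vertex -1.88 -1.104 0.616
vertex -2.279 -0.683 0.397
vertex -1.8 -0.504 0.748
endloop
endfacet
facet normal 0.529 -0.249 0.811
outer loop
vertex -1.88 -1.104 0.616
vertex -1.8 -0.504 0.748
vertex -2.981 -0.817 1.423
endloop
endfacet
facet normal 0.561 0.108 -0.821
outer loop
vertex -1.8 -0.504 0.748
vertex -2.279 -0.683 0.397
vertex -2.2 -0.083 0.53
endloop
endfacet
facet normal 0.256 0.625 0.737
outer loop
vertex -1.8 -0.504 0.748
vertex -2.2 -0.083 0.53
vertex -2.981 -0.817 1.423
endloop
endfacet
facet normal 0.562 0.108 -0.820
outer loop
vertex -2.2 -0.083 0.53
vertex -2.279 -0.683 0.397
vertex -2.678 -0.262 0.179
endloop
endfacet
facet normal -0.495 0.832 0.250
outer loop
vertex -2.2 -0.083 0.53
vertex -2.678 -0.262 0.179
vertex -2.981 -0.817 1.423
endloop
endfacet
facet normal 0.561 0.107 -0.821
outer loop
vertex -2.678 -0.262 0.179
vertex -2.279 -0.683 0.397
vertex -2.758 -0.863 0.046
endloop
endfacet
facet normal -0.973 0.166 -0.163
outer loop
vertex -2.678 -0.262 0.179
vertex -2.758 -0.863 0.046
vertex -2.981 -0.817 1.423
endloop
endfacet
facet normal 0.561 0.106 -0.821
outer loop
vertex -2.758 -0.863 0.046
vertex -2.279 -0.683 0.397
vertex -2.358 -1.284 0.265
endloop
endfacet
facet normal -0.698 -0.710 -0.089
outer loop
vertex -2.758 -0.863 0.046
vertex -2.358 -1.284 0.265
vertex -2.981 -0.817 1.423
endloop
endfacet
facet normal 0.562 0.106 -0.820
outer loop
vertex -2.358 -1.284 0.265
vertex -2.279 -0.683 0.397
vertex -1.88 -1.104 0.616
endloop
endfacet
facet normal 0.053 -0.916 0.398
outer loop
vertex -2.358 -1.284 0.265
vertex -1.88 -1.104 0.616
vertex -2.981 -0.817 1.423
endloop
endfacet

endsolid
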